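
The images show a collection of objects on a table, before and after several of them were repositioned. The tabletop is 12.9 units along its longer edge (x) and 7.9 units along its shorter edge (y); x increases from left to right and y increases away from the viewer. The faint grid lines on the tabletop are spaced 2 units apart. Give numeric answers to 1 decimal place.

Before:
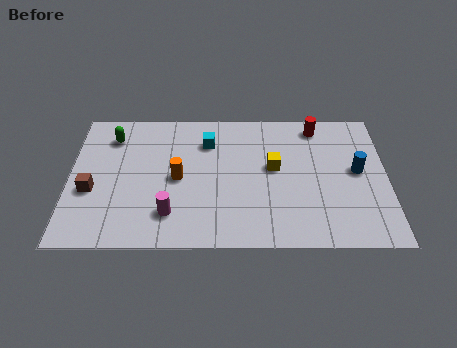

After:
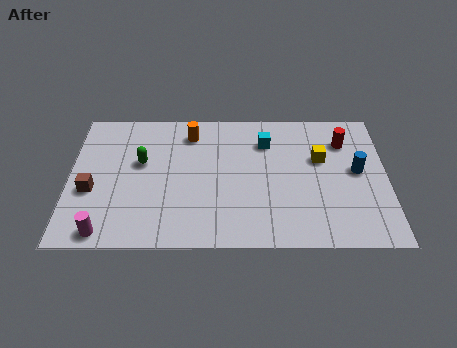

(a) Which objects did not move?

the brown cube and the blue cylinder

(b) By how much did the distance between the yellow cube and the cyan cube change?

-0.7

Before: roughly 3.1 units apart; after: 2.4. That's 0.7 units closer together.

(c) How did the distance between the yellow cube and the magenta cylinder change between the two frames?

+4.7

They were about 4.9 units apart before and 9.6 after — 4.7 units further apart.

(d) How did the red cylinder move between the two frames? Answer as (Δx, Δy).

(1.1, -0.9)

From the two frames, the red cylinder sits at roughly (10.1, 6.8) before and (11.2, 5.9) after.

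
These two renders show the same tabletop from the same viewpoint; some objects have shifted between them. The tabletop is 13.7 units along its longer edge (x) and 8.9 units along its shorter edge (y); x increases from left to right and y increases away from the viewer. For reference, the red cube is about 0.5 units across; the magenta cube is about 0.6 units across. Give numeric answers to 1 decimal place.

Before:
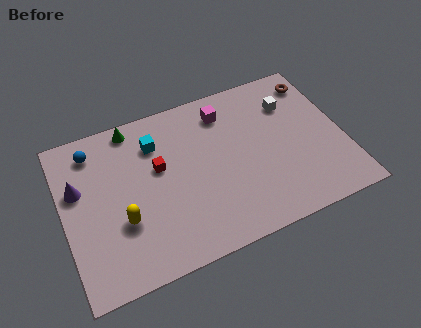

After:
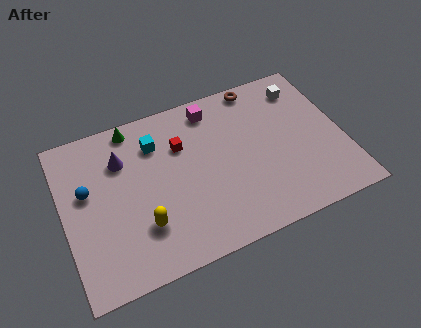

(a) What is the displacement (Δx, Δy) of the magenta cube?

(-0.6, 0.4)

From the two frames, the magenta cube sits at roughly (8.2, 7.2) before and (7.6, 7.6) after.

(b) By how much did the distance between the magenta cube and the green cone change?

-0.7

The distance was about 4.6 in the first image and 3.9 in the second, so they moved 0.7 units closer together.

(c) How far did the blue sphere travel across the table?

2.2

From (1.7, 7.4) to (1.2, 5.3), the blue sphere covered √(0.5² + 2.1²) ≈ 2.2 units.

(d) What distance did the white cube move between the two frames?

1.0

From (11.4, 6.5) to (12.1, 7.2), the white cube covered √(0.7² + 0.7²) ≈ 1.0 units.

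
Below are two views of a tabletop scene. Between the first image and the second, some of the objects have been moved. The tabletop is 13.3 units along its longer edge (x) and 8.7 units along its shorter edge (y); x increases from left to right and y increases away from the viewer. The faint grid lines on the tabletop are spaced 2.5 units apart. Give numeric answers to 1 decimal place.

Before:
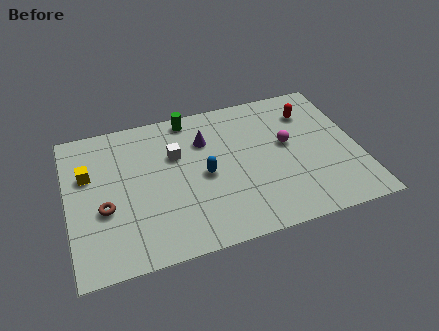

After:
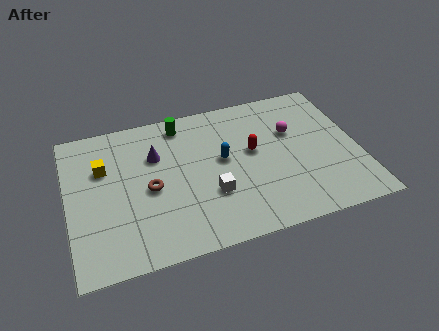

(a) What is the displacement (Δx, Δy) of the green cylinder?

(-0.4, -0.3)

The green cylinder was at about (5.8, 7.8) and moved to about (5.4, 7.5).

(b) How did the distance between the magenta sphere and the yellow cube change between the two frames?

-0.4

They were about 9.1 units apart before and 8.7 after — 0.4 units closer together.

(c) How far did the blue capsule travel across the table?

1.1

From (6.2, 4.1) to (7.1, 4.8), the blue capsule covered √(0.9² + 0.7²) ≈ 1.1 units.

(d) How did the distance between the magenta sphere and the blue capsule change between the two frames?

-0.6

Before: roughly 4.0 units apart; after: 3.4. That's 0.6 units closer together.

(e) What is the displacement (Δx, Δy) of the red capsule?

(-2.8, -1.7)

From the two frames, the red capsule sits at roughly (11.3, 6.6) before and (8.5, 4.9) after.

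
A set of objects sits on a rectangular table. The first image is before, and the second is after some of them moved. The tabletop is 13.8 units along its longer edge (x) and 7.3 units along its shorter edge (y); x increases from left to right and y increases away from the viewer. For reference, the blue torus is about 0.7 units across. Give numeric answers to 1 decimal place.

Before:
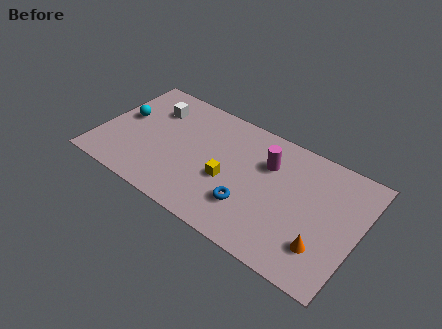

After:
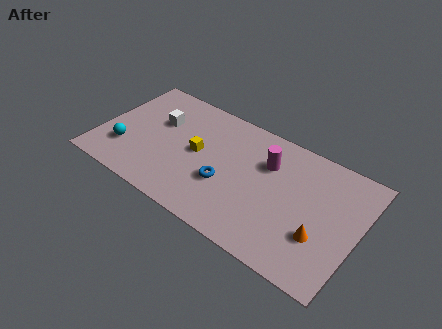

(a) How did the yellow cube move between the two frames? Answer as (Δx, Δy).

(-1.8, 0.8)

From the two frames, the yellow cube sits at roughly (7.0, 3.0) before and (5.2, 3.8) after.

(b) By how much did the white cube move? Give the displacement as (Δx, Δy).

(0.4, -0.7)

The white cube started near (2.5, 5.4) and ended near (2.9, 4.7).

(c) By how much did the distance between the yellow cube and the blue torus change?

+0.4

The distance was about 1.6 in the first image and 2.0 in the second, so they moved 0.4 units further apart.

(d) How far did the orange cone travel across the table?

0.5

From (12.2, 1.9) to (12.0, 2.4), the orange cone covered √(0.2² + 0.5²) ≈ 0.5 units.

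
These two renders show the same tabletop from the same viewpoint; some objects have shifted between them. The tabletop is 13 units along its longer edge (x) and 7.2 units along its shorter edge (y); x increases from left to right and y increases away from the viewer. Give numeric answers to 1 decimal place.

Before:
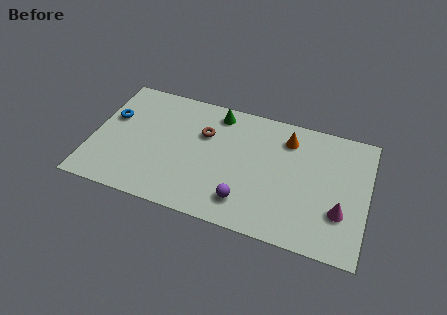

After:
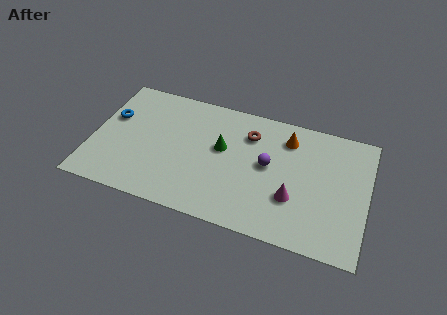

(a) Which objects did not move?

the blue torus and the orange cone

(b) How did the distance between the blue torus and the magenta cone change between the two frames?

-2.2

Before: roughly 11.2 units apart; after: 9.0. That's 2.2 units closer together.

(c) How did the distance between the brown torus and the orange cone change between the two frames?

-2.2

Before: roughly 4.0 units apart; after: 1.8. That's 2.2 units closer together.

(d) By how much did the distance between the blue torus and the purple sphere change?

+0.3

They were about 7.2 units apart before and 7.5 after — 0.3 units further apart.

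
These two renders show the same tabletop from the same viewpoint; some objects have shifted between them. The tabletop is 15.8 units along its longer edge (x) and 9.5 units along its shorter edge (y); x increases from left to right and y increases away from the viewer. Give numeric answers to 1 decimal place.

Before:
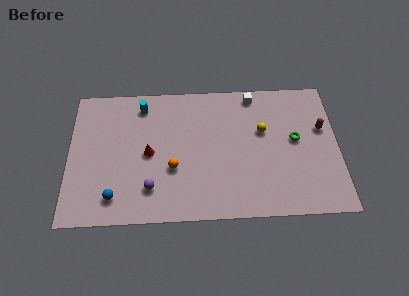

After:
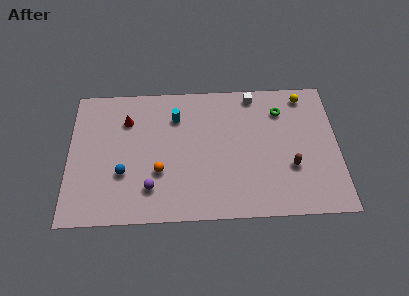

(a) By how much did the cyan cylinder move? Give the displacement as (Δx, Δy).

(2.0, -0.9)

From the two frames, the cyan cylinder sits at roughly (4.3, 8.0) before and (6.3, 7.1) after.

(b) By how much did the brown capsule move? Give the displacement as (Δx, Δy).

(-1.9, -2.6)

The brown capsule was at about (14.9, 5.9) and moved to about (13.0, 3.3).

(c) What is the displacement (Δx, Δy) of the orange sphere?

(-0.8, -0.2)

From the two frames, the orange sphere sits at roughly (6.1, 3.5) before and (5.3, 3.3) after.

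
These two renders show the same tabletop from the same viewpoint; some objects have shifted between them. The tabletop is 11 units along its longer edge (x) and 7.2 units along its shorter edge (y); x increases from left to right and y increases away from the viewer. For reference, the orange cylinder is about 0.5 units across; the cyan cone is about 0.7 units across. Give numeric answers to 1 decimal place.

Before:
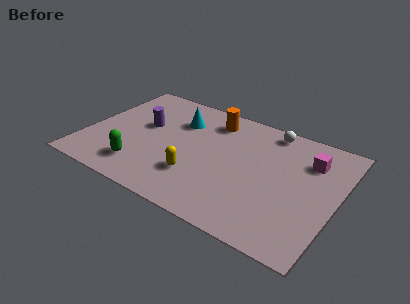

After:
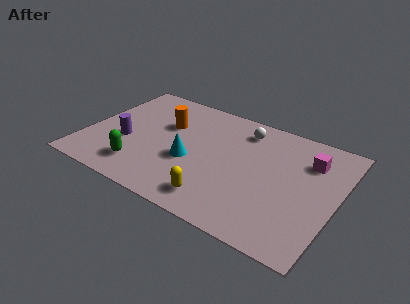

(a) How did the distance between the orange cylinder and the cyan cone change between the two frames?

+0.7

They were about 1.6 units apart before and 2.3 after — 0.7 units further apart.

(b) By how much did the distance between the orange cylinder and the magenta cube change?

+1.9

The distance was about 4.4 in the first image and 6.3 in the second, so they moved 1.9 units further apart.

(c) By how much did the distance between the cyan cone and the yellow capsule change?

-1.1

Before: roughly 3.4 units apart; after: 2.3. That's 1.1 units closer together.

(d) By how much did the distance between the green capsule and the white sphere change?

-1.1

They were about 7.0 units apart before and 5.9 after — 1.1 units closer together.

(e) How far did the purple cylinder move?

1.5

The purple cylinder moved from about (2.4, 4.2) to (1.8, 2.8), a distance of √(0.6² + 1.4²) ≈ 1.5.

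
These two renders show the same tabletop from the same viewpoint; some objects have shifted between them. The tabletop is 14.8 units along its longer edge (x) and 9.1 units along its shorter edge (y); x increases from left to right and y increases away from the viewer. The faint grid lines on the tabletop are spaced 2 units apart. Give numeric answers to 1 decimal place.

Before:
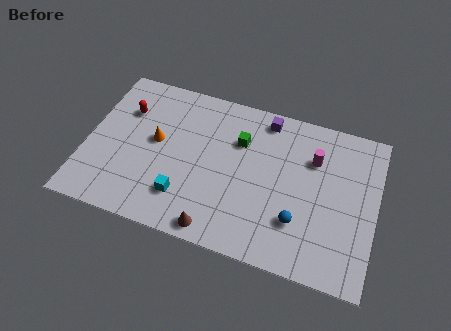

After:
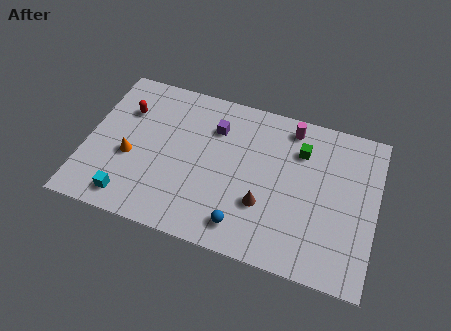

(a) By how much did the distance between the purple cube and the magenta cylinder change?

+0.9

Before: roughly 3.1 units apart; after: 4.0. That's 0.9 units further apart.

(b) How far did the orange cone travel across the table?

1.8

From (3.5, 5.0) to (2.3, 3.7), the orange cone covered √(1.2² + 1.3²) ≈ 1.8 units.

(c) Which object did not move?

the red capsule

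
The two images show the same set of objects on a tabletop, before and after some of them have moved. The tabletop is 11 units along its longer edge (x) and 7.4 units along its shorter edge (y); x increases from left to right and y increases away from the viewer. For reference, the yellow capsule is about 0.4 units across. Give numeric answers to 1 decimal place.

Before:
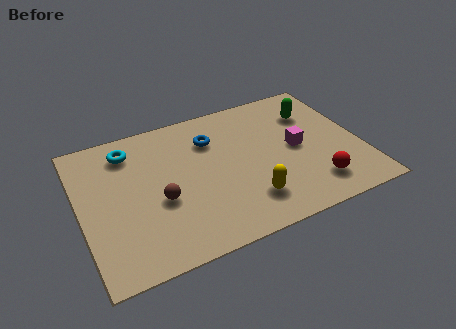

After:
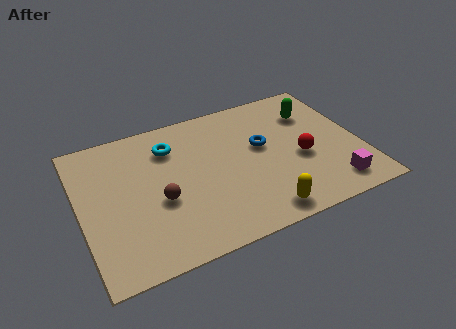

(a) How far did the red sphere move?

1.6

The red sphere moved from about (8.9, 1.5) to (8.6, 3.1), a distance of √(0.3² + 1.6²) ≈ 1.6.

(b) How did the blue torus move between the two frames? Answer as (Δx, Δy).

(1.9, -1.1)

The blue torus was at about (5.3, 5.4) and moved to about (7.2, 4.3).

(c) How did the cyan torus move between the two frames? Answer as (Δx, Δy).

(1.6, -0.4)

The cyan torus was at about (2.1, 6.0) and moved to about (3.7, 5.6).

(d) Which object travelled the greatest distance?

the magenta cube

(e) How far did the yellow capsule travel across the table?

0.9

The yellow capsule was near (6.3, 1.7) before and (6.7, 0.9) after, so it travelled √(0.4² + 0.8²) ≈ 0.9 units.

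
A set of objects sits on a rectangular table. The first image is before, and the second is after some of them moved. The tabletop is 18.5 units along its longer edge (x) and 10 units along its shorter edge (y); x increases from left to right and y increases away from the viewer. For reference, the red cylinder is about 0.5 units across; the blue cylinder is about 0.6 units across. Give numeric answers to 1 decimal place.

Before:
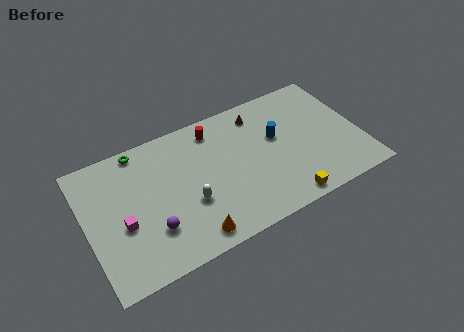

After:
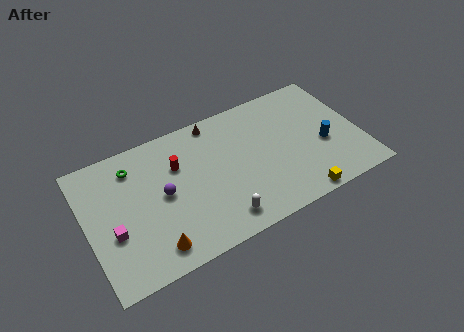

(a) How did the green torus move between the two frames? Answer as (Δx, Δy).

(-0.6, -1.1)

The green torus was at about (4.0, 9.1) and moved to about (3.4, 8.0).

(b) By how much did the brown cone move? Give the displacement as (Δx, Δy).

(-3.0, 0.7)

From the two frames, the brown cone sits at roughly (12.1, 8.3) before and (9.1, 9.0) after.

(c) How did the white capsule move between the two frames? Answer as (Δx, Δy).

(1.8, -2.1)

From the two frames, the white capsule sits at roughly (6.7, 3.7) before and (8.5, 1.6) after.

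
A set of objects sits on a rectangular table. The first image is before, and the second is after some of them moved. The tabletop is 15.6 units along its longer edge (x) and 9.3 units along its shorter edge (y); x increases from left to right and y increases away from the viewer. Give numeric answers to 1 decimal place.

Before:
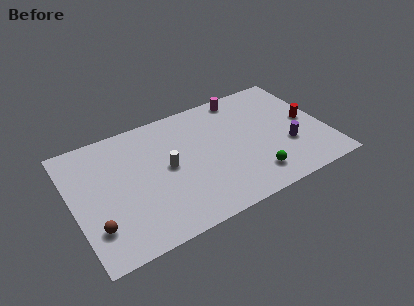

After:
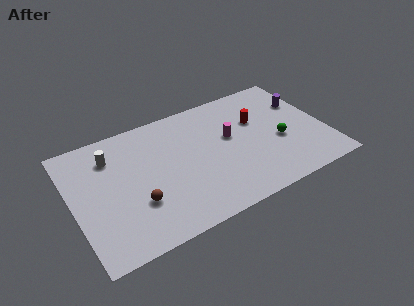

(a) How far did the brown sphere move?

2.7

The brown sphere was near (1.1, 2.4) before and (3.7, 3.0) after, so it travelled √(2.6² + 0.6²) ≈ 2.7 units.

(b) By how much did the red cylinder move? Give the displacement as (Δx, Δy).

(-3.0, 1.3)

The red cylinder started near (14.6, 4.7) and ended near (11.6, 6.0).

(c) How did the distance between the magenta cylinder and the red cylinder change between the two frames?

-3.2

They were about 5.1 units apart before and 1.9 after — 3.2 units closer together.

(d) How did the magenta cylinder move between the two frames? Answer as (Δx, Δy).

(-1.2, -2.9)

From the two frames, the magenta cylinder sits at roughly (11.0, 8.3) before and (9.8, 5.4) after.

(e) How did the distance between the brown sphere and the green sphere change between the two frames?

-0.6

The distance was about 9.6 in the first image and 9.0 in the second, so they moved 0.6 units closer together.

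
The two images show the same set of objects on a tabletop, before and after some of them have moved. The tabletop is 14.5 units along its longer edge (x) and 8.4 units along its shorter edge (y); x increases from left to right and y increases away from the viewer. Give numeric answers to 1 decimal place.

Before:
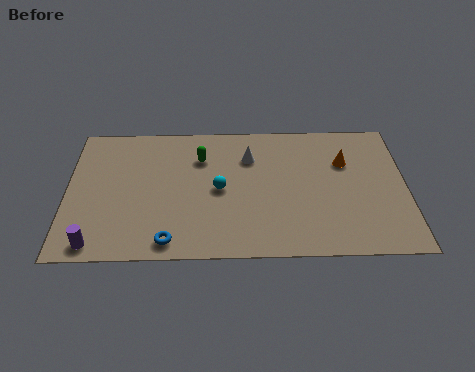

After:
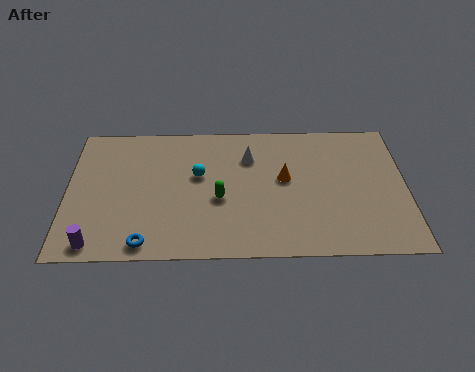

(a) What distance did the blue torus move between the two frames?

1.0

From (4.4, 1.0) to (3.4, 0.9), the blue torus covered √(1.0² + 0.1²) ≈ 1.0 units.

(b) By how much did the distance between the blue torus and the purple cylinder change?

-1.0

Before: roughly 3.1 units apart; after: 2.1. That's 1.0 units closer together.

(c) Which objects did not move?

the white cone and the purple cylinder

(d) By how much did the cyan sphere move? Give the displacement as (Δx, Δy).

(-0.9, 0.9)

The cyan sphere started near (6.5, 4.1) and ended near (5.6, 5.0).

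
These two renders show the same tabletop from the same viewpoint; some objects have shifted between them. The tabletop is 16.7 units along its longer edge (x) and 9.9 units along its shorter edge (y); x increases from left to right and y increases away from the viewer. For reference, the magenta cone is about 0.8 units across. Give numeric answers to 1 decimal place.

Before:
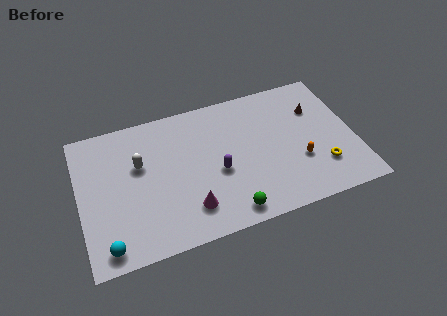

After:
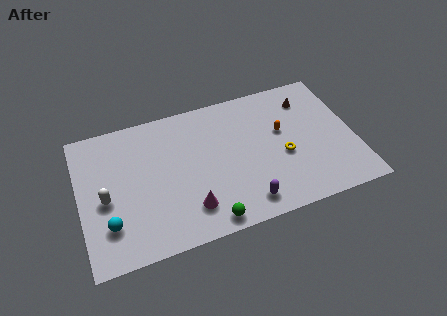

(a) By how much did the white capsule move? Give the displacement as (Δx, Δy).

(-2.2, -1.8)

The white capsule started near (3.7, 6.2) and ended near (1.5, 4.4).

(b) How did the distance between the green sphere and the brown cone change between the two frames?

+1.4

They were about 8.2 units apart before and 9.6 after — 1.4 units further apart.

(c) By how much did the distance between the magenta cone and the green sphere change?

-0.9

They were about 2.5 units apart before and 1.6 after — 0.9 units closer together.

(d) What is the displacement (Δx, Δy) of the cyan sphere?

(0.2, 1.4)

The cyan sphere was at about (1.4, 1.2) and moved to about (1.6, 2.6).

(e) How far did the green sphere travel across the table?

1.3

The green sphere moved from about (8.7, 1.2) to (7.4, 1.0), a distance of √(1.3² + 0.2²) ≈ 1.3.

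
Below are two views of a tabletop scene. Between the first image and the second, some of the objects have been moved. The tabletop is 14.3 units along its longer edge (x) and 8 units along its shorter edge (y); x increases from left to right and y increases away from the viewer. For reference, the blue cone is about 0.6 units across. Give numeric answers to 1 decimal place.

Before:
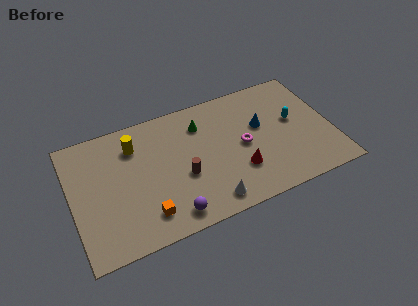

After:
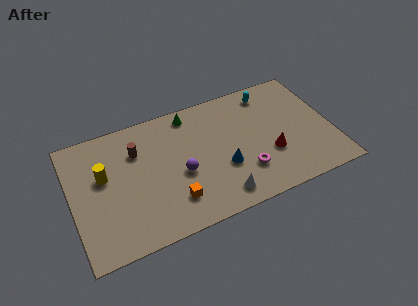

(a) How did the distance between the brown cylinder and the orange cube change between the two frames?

+1.4

They were about 2.7 units apart before and 4.1 after — 1.4 units further apart.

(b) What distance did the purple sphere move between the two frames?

2.4

The purple sphere moved from about (5.1, 1.1) to (5.9, 3.4), a distance of √(0.8² + 2.3²) ≈ 2.4.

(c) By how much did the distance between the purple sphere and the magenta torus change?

-1.5

The distance was about 5.1 in the first image and 3.6 in the second, so they moved 1.5 units closer together.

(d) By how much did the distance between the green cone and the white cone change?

+0.9

The distance was about 5.0 in the first image and 5.9 in the second, so they moved 0.9 units further apart.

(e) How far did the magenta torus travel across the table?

1.7

The magenta torus was near (9.4, 3.9) before and (9.3, 2.2) after, so it travelled √(0.1² + 1.7²) ≈ 1.7 units.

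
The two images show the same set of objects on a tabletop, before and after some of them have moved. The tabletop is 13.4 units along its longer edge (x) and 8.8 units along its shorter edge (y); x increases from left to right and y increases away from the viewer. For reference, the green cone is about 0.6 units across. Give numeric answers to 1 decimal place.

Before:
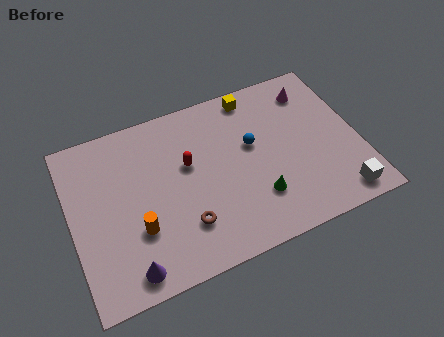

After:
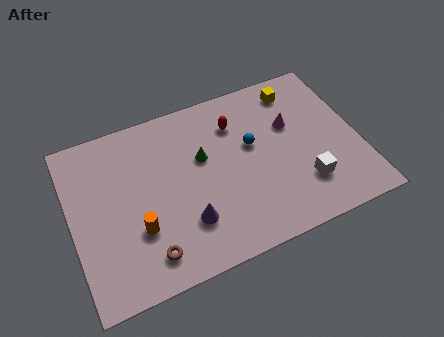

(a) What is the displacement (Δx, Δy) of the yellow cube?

(2.0, -0.4)

The yellow cube started near (8.9, 7.8) and ended near (10.9, 7.4).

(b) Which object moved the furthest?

the green cone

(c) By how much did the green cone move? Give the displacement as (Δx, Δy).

(-2.2, 3.0)

The green cone started near (8.4, 2.4) and ended near (6.2, 5.4).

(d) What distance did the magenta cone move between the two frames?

1.9

The magenta cone moved from about (11.6, 7.1) to (10.4, 5.6), a distance of √(1.2² + 1.5²) ≈ 1.9.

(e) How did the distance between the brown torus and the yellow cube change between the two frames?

+3.0

Before: roughly 6.7 units apart; after: 9.7. That's 3.0 units further apart.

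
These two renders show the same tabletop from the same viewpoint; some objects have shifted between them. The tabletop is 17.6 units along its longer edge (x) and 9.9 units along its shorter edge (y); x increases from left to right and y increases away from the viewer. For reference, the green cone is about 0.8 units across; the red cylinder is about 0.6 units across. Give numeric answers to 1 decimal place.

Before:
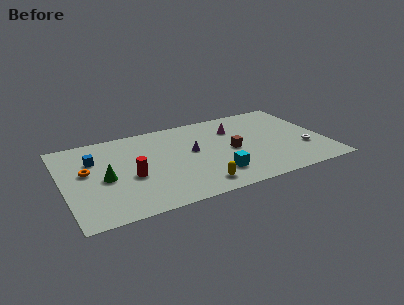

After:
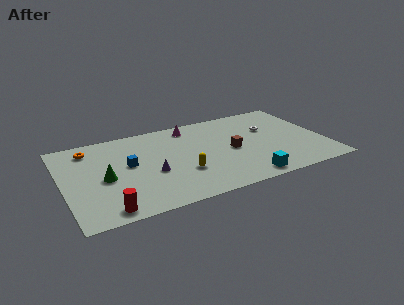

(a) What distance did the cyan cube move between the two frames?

2.2

The cyan cube moved from about (9.9, 2.3) to (11.8, 1.1), a distance of √(1.9² + 1.2²) ≈ 2.2.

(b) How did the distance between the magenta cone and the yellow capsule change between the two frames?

-1.2

The distance was about 6.5 in the first image and 5.3 in the second, so they moved 1.2 units closer together.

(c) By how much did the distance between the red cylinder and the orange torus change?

+3.9

The distance was about 3.2 in the first image and 7.1 in the second, so they moved 3.9 units further apart.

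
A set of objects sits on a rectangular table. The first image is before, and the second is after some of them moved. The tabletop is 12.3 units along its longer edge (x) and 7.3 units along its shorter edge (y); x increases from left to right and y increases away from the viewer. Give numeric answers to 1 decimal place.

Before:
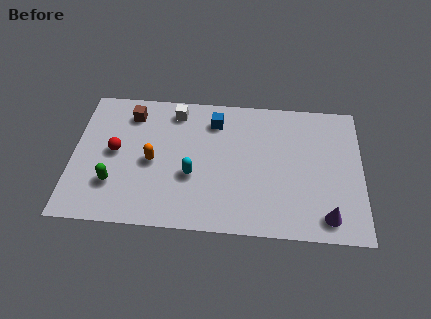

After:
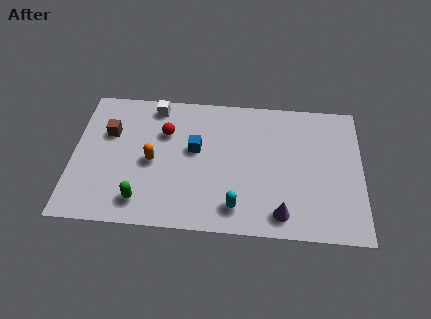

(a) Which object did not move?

the orange capsule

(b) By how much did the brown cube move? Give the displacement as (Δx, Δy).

(-0.9, -1.1)

The brown cube started near (2.4, 5.9) and ended near (1.5, 4.8).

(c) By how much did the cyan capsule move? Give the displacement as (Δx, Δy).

(1.9, -1.5)

The cyan capsule was at about (5.1, 2.8) and moved to about (7.0, 1.3).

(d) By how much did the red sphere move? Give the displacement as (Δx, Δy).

(2.1, 1.2)

From the two frames, the red sphere sits at roughly (1.8, 3.8) before and (3.9, 5.0) after.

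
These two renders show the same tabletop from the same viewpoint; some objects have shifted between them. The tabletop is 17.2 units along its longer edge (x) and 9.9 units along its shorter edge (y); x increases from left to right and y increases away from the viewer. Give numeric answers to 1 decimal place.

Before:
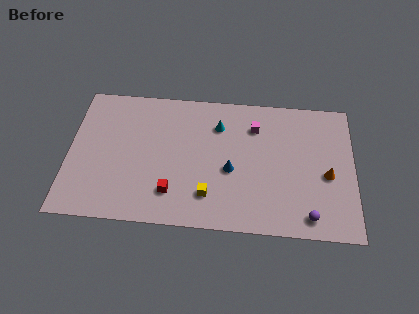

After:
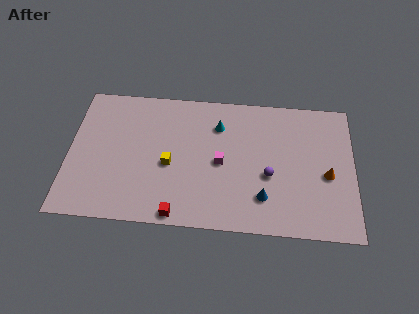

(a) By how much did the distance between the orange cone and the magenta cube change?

+1.0

The distance was about 5.4 in the first image and 6.4 in the second, so they moved 1.0 units further apart.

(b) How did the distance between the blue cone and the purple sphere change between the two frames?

-3.9

Before: roughly 5.5 units apart; after: 1.6. That's 3.9 units closer together.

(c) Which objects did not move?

the cyan cone and the orange cone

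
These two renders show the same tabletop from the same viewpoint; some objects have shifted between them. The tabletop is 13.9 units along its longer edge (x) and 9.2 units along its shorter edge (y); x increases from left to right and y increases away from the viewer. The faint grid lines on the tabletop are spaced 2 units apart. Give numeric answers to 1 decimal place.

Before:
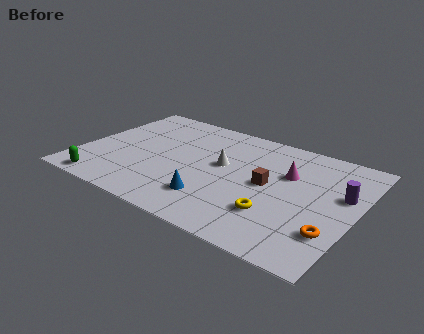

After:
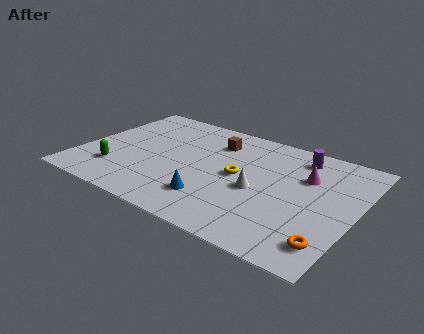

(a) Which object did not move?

the blue cone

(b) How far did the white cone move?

2.3

From (7.1, 5.2) to (9.1, 4.0), the white cone covered √(2.0² + 1.2²) ≈ 2.3 units.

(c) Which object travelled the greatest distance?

the brown cube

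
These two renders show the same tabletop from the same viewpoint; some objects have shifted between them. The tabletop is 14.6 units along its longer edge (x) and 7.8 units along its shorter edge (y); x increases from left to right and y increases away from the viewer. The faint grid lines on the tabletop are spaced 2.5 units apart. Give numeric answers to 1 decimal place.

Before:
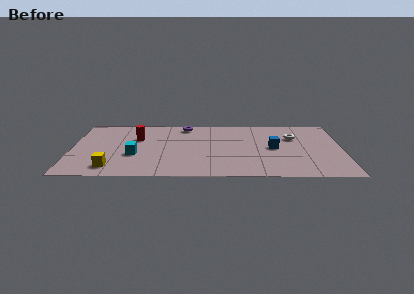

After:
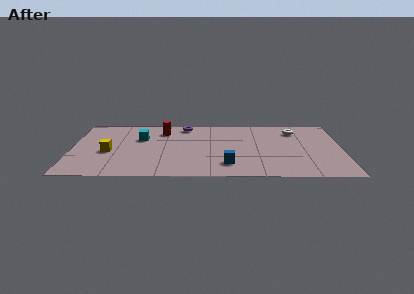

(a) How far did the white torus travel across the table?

0.9

The white torus was near (12.0, 5.3) before and (12.1, 6.2) after, so it travelled √(0.1² + 0.9²) ≈ 0.9 units.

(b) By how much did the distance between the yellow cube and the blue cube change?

-2.5

Before: roughly 9.1 units apart; after: 6.6. That's 2.5 units closer together.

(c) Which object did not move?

the purple torus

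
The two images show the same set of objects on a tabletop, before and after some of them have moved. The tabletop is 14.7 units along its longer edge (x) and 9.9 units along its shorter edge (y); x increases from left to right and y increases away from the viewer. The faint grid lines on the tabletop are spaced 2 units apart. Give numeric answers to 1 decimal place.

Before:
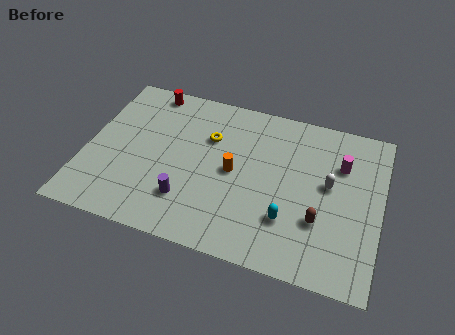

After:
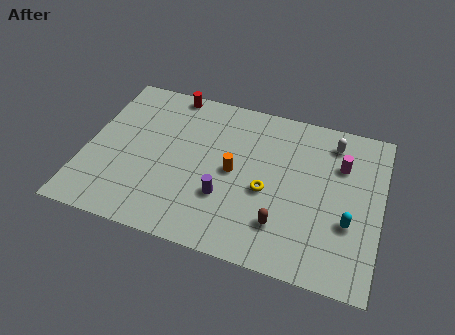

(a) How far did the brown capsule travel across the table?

2.0

The brown capsule was near (11.8, 3.2) before and (10.0, 2.4) after, so it travelled √(1.8² + 0.8²) ≈ 2.0 units.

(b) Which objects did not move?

the magenta cylinder and the orange cylinder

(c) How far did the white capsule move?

2.7

The white capsule was near (12.1, 5.5) before and (12.1, 8.2) after, so it travelled √(0.0² + 2.7²) ≈ 2.7 units.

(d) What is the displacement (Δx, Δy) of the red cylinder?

(1.1, 0.2)

The red cylinder was at about (2.7, 8.9) and moved to about (3.8, 9.1).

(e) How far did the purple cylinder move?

1.9

The purple cylinder moved from about (5.3, 2.5) to (7.1, 3.2), a distance of √(1.8² + 0.7²) ≈ 1.9.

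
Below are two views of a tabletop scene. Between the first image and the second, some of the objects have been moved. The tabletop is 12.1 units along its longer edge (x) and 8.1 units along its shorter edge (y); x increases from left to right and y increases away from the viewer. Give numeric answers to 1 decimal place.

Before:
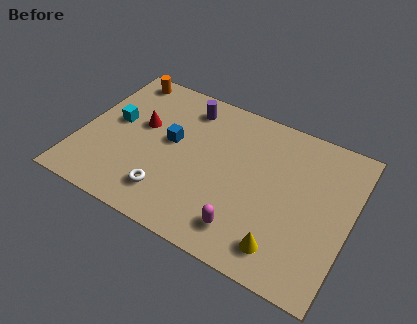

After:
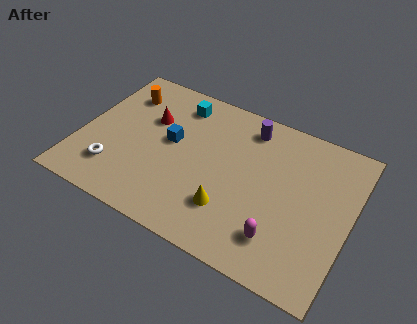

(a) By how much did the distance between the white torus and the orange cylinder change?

-2.0

Before: roughly 6.3 units apart; after: 4.3. That's 2.0 units closer together.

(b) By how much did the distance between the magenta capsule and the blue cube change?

+1.1

They were about 4.8 units apart before and 5.9 after — 1.1 units further apart.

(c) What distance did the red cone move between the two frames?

0.6

The red cone was near (2.6, 4.8) before and (2.9, 5.3) after, so it travelled √(0.3² + 0.5²) ≈ 0.6 units.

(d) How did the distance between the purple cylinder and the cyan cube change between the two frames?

-0.5

The distance was about 3.7 in the first image and 3.2 in the second, so they moved 0.5 units closer together.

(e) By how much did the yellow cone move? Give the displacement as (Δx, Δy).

(-2.5, 0.8)

From the two frames, the yellow cone sits at roughly (9.5, 1.4) before and (7.0, 2.2) after.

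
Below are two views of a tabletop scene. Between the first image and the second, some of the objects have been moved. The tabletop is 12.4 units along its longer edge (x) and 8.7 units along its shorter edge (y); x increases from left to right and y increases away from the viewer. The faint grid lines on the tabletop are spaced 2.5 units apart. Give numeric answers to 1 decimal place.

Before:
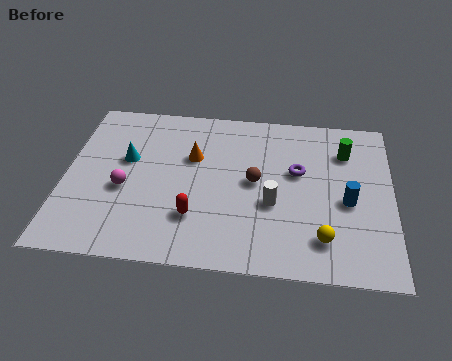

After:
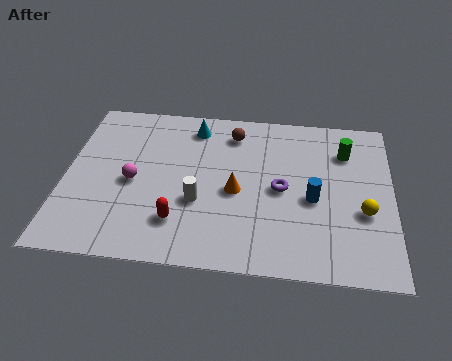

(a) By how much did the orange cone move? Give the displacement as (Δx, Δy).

(1.7, -1.7)

The orange cone was at about (4.8, 5.6) and moved to about (6.5, 3.9).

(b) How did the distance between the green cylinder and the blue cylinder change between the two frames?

+0.3

The distance was about 2.7 in the first image and 3.0 in the second, so they moved 0.3 units further apart.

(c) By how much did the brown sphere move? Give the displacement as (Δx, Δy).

(-0.9, 2.6)

The brown sphere was at about (7.2, 4.5) and moved to about (6.3, 7.1).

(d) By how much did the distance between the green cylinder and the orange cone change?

-1.0

Before: roughly 5.9 units apart; after: 4.9. That's 1.0 units closer together.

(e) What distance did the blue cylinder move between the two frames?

1.3

From (10.7, 3.8) to (9.4, 3.8), the blue cylinder covered √(1.3² + 0.0²) ≈ 1.3 units.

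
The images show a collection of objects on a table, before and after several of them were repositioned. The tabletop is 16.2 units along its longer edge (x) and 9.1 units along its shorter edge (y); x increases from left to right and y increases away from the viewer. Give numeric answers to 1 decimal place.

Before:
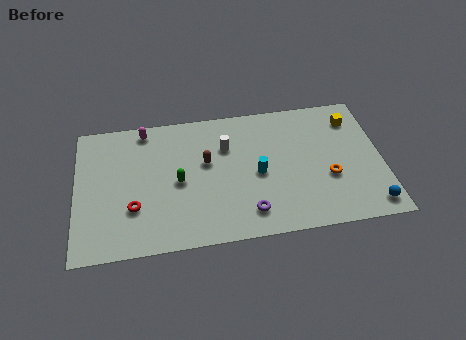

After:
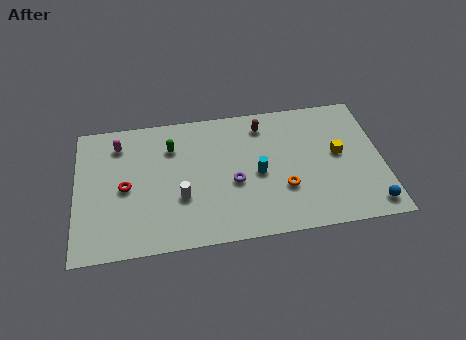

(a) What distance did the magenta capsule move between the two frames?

1.6

The magenta capsule moved from about (3.7, 8.1) to (2.3, 7.3), a distance of √(1.4² + 0.8²) ≈ 1.6.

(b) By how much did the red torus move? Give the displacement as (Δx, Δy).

(-0.4, 1.4)

The red torus started near (3.0, 2.9) and ended near (2.6, 4.3).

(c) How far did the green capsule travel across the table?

2.4

The green capsule was near (5.4, 4.3) before and (5.1, 6.7) after, so it travelled √(0.3² + 2.4²) ≈ 2.4 units.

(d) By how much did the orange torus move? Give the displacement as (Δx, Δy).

(-2.4, -0.4)

From the two frames, the orange torus sits at roughly (13.3, 3.4) before and (10.9, 3.0) after.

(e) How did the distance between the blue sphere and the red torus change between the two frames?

+0.7

The distance was about 12.5 in the first image and 13.2 in the second, so they moved 0.7 units further apart.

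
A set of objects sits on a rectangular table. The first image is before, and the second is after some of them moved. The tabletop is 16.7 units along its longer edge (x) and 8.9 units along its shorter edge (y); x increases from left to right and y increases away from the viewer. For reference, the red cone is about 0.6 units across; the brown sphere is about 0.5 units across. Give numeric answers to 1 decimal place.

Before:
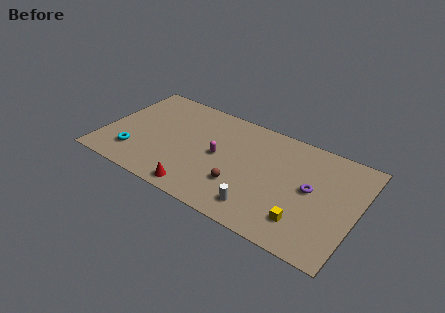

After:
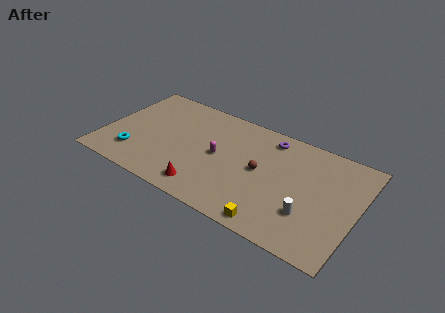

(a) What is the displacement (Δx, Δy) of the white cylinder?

(3.0, 1.1)

From the two frames, the white cylinder sits at roughly (10.8, 1.6) before and (13.8, 2.7) after.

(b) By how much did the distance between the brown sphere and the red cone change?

+1.5

The distance was about 3.0 in the first image and 4.5 in the second, so they moved 1.5 units further apart.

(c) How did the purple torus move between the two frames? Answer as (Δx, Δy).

(-3.1, 2.9)

The purple torus was at about (13.7, 4.7) and moved to about (10.6, 7.6).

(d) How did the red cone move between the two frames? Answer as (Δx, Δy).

(0.4, 0.4)

From the two frames, the red cone sits at roughly (6.8, 1.0) before and (7.2, 1.4) after.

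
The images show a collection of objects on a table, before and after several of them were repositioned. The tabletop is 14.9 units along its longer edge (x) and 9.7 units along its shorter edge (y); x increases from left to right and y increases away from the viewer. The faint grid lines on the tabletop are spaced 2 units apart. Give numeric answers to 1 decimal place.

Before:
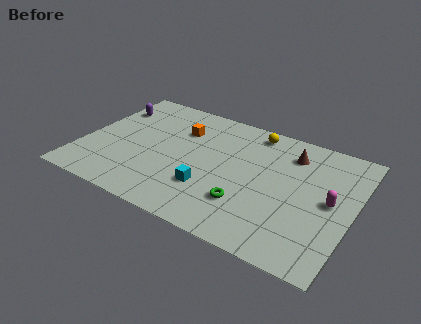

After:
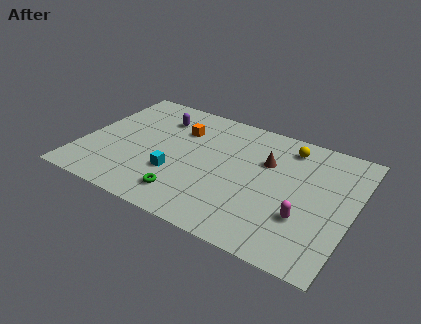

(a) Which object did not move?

the orange cube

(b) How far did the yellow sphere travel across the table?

2.0

The yellow sphere moved from about (9.0, 8.5) to (11.0, 8.1), a distance of √(2.0² + 0.4²) ≈ 2.0.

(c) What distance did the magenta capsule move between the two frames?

2.2

From (13.7, 4.9) to (12.5, 3.1), the magenta capsule covered √(1.2² + 1.8²) ≈ 2.2 units.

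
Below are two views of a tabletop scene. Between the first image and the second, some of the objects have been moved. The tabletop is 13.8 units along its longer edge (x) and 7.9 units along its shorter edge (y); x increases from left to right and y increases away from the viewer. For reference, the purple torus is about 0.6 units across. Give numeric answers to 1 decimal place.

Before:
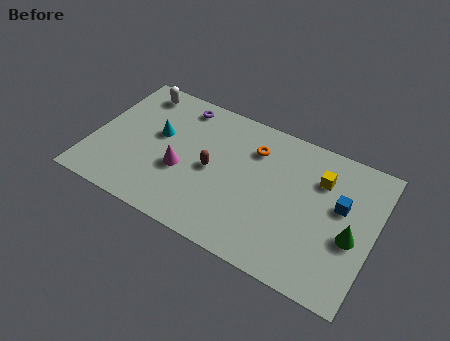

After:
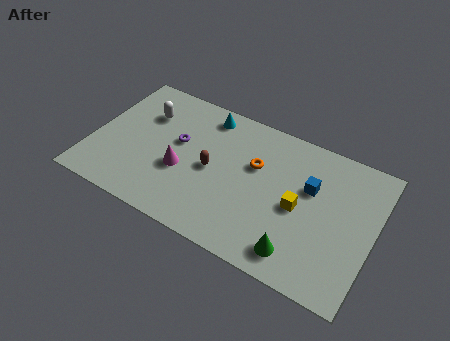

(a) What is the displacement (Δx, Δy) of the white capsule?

(0.6, -1.2)

The white capsule was at about (1.7, 6.8) and moved to about (2.3, 5.6).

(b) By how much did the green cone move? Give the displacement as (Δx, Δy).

(-2.3, -2.0)

From the two frames, the green cone sits at roughly (12.8, 3.3) before and (10.5, 1.3) after.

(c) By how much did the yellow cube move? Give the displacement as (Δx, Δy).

(-0.8, -2.0)

The yellow cube started near (11.0, 5.7) and ended near (10.2, 3.7).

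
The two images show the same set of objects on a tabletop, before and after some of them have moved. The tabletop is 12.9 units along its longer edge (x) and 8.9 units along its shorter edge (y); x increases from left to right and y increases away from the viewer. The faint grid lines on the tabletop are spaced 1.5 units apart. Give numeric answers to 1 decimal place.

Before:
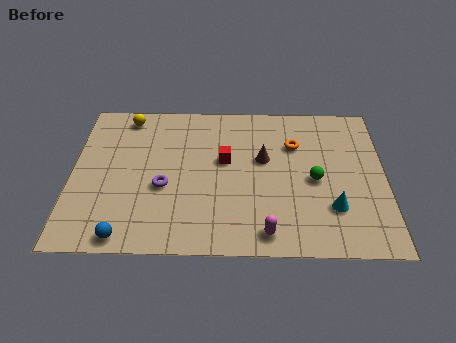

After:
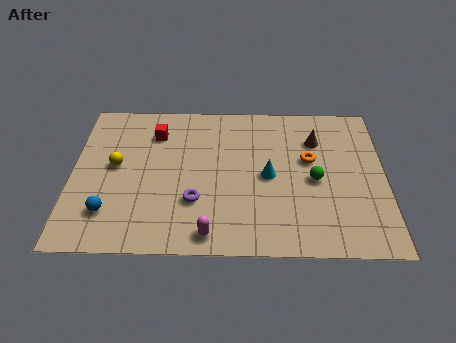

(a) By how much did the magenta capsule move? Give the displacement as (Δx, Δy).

(-2.3, -0.1)

The magenta capsule started near (8.0, 1.1) and ended near (5.7, 1.0).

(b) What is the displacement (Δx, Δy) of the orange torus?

(0.6, -0.9)

The orange torus started near (9.2, 6.2) and ended near (9.8, 5.3).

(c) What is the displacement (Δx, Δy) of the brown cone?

(2.2, 1.2)

The brown cone was at about (7.9, 5.3) and moved to about (10.1, 6.5).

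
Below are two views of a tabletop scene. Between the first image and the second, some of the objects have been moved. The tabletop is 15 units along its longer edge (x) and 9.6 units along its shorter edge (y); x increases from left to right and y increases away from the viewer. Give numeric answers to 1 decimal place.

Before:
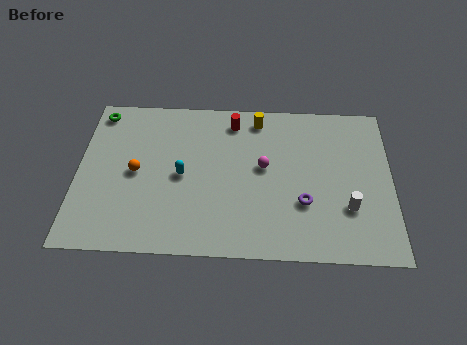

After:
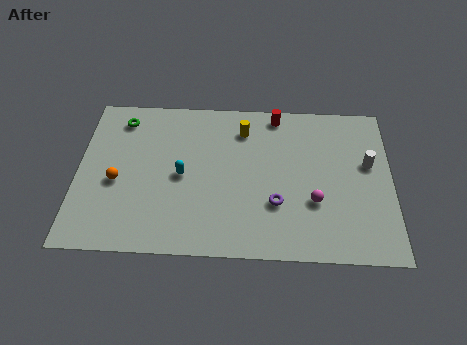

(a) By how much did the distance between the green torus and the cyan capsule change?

-1.1

Before: roughly 5.6 units apart; after: 4.5. That's 1.1 units closer together.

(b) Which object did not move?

the cyan capsule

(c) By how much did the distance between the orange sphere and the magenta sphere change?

+3.3

Before: roughly 6.1 units apart; after: 9.4. That's 3.3 units further apart.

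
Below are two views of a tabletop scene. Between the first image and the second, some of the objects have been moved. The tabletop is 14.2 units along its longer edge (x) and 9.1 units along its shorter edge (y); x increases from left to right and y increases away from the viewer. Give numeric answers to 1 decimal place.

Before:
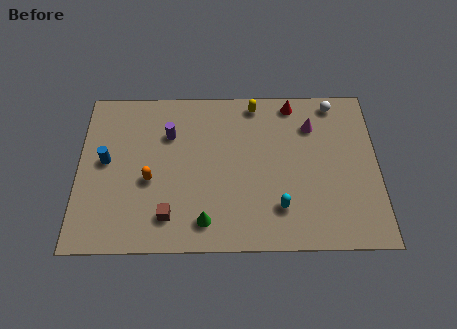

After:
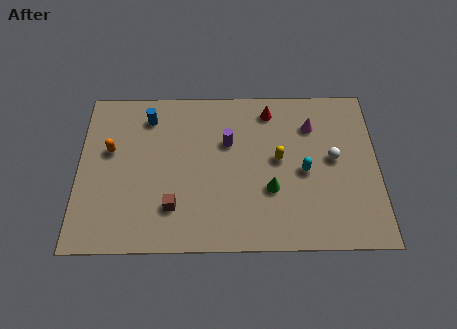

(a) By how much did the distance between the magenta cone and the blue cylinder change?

-2.2

The distance was about 10.0 in the first image and 7.8 in the second, so they moved 2.2 units closer together.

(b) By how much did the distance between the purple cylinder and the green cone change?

-1.8

The distance was about 5.2 in the first image and 3.4 in the second, so they moved 1.8 units closer together.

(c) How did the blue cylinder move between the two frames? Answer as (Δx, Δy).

(2.0, 2.5)

From the two frames, the blue cylinder sits at roughly (1.3, 4.9) before and (3.3, 7.4) after.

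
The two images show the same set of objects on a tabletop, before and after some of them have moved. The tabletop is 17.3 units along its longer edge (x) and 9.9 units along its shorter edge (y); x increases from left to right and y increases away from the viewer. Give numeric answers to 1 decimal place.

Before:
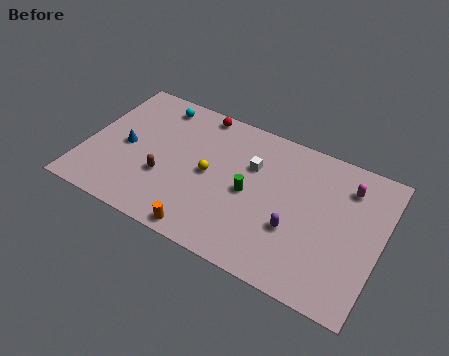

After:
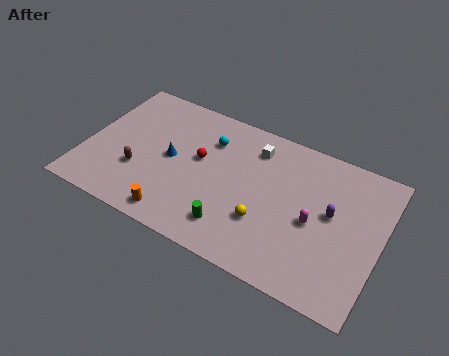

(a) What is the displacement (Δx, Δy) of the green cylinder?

(-0.6, -2.7)

From the two frames, the green cylinder sits at roughly (9.7, 4.7) before and (9.1, 2.0) after.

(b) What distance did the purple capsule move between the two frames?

2.8

From (12.5, 3.5) to (14.4, 5.5), the purple capsule covered √(1.9² + 2.0²) ≈ 2.8 units.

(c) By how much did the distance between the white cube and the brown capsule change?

+2.1

They were about 5.7 units apart before and 7.8 after — 2.1 units further apart.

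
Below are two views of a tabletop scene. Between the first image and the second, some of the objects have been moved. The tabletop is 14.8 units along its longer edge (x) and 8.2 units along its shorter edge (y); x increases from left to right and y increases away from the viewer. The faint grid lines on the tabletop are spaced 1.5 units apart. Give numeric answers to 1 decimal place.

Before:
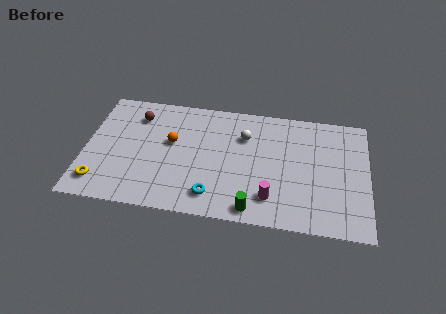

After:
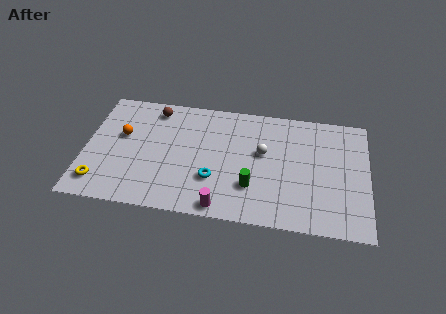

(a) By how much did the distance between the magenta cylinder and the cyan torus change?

-1.1

They were about 3.0 units apart before and 1.9 after — 1.1 units closer together.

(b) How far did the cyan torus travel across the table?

1.1

The cyan torus was near (6.8, 1.5) before and (6.8, 2.6) after, so it travelled √(0.0² + 1.1²) ≈ 1.1 units.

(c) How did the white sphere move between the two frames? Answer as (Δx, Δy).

(1.0, -1.0)

The white sphere was at about (8.3, 5.8) and moved to about (9.3, 4.8).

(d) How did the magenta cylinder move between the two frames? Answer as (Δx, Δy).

(-2.5, -1.0)

The magenta cylinder was at about (9.8, 1.8) and moved to about (7.3, 0.8).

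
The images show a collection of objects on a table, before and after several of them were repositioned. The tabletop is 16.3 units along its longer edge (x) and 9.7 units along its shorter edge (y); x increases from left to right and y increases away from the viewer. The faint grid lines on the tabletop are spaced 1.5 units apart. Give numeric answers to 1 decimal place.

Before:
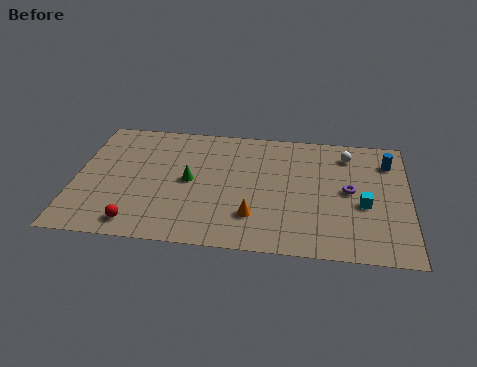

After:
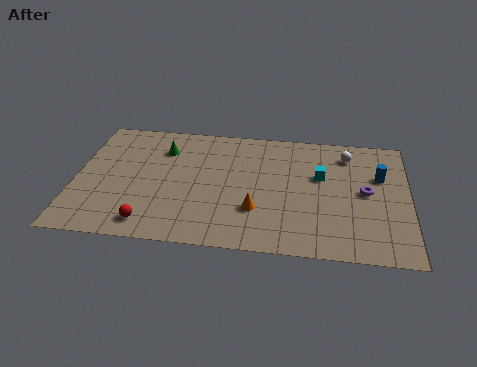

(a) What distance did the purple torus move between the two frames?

0.8

The purple torus moved from about (13.4, 5.0) to (14.2, 5.0), a distance of √(0.8² + 0.0²) ≈ 0.8.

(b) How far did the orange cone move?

0.5

The orange cone moved from about (8.8, 2.5) to (8.9, 3.0), a distance of √(0.1² + 0.5²) ≈ 0.5.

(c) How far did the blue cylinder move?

1.3

The blue cylinder moved from about (15.3, 7.5) to (14.9, 6.3), a distance of √(0.4² + 1.2²) ≈ 1.3.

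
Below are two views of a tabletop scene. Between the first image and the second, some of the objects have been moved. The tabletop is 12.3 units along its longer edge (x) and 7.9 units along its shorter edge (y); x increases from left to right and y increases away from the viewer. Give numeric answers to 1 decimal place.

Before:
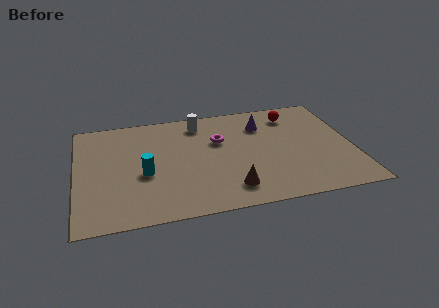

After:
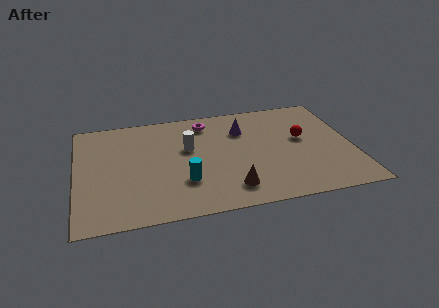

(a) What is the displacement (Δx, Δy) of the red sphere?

(0.3, -1.9)

From the two frames, the red sphere sits at roughly (9.8, 6.4) before and (10.1, 4.5) after.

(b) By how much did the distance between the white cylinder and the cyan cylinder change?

-1.8

They were about 4.2 units apart before and 2.4 after — 1.8 units closer together.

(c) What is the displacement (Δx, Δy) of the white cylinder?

(-0.6, -1.8)

The white cylinder started near (5.6, 6.6) and ended near (5.0, 4.8).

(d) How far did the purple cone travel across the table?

0.9

The purple cone moved from about (8.4, 5.9) to (7.5, 5.7), a distance of √(0.9² + 0.2²) ≈ 0.9.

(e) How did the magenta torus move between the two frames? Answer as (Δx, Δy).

(-0.5, 1.5)

From the two frames, the magenta torus sits at roughly (6.4, 5.1) before and (5.9, 6.6) after.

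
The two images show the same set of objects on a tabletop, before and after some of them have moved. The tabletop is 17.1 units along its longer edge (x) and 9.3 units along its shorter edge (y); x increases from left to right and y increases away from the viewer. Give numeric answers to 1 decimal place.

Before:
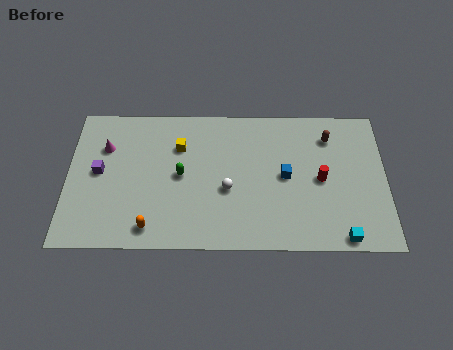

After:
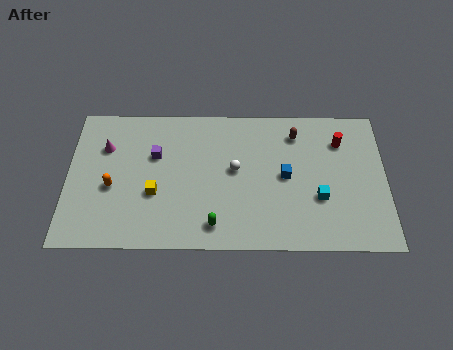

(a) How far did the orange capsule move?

3.3

The orange capsule was near (4.5, 1.3) before and (2.4, 3.9) after, so it travelled √(2.1² + 2.6²) ≈ 3.3 units.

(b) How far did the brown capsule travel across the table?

1.8

The brown capsule moved from about (14.1, 7.3) to (12.3, 7.5), a distance of √(1.8² + 0.2²) ≈ 1.8.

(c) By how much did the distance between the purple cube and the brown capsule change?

-4.9

They were about 12.6 units apart before and 7.7 after — 4.9 units closer together.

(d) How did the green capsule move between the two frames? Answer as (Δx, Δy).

(1.8, -3.2)

The green capsule started near (6.1, 4.7) and ended near (7.9, 1.5).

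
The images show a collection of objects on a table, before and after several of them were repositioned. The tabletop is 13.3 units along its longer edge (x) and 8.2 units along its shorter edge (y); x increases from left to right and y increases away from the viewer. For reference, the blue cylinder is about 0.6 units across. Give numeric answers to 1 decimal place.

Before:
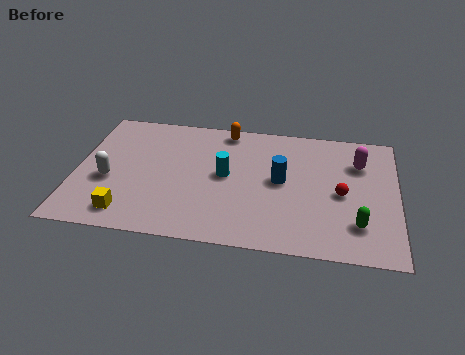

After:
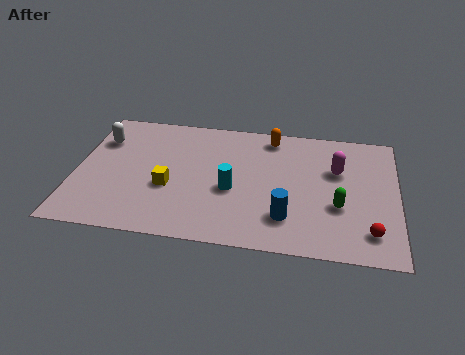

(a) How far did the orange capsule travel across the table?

1.9

From (6.1, 7.3) to (8.0, 7.1), the orange capsule covered √(1.9² + 0.2²) ≈ 1.9 units.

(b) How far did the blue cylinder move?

2.3

The blue cylinder moved from about (8.5, 4.3) to (8.8, 2.0), a distance of √(0.3² + 2.3²) ≈ 2.3.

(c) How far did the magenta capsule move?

1.1

The magenta capsule moved from about (11.7, 5.9) to (10.8, 5.3), a distance of √(0.9² + 0.6²) ≈ 1.1.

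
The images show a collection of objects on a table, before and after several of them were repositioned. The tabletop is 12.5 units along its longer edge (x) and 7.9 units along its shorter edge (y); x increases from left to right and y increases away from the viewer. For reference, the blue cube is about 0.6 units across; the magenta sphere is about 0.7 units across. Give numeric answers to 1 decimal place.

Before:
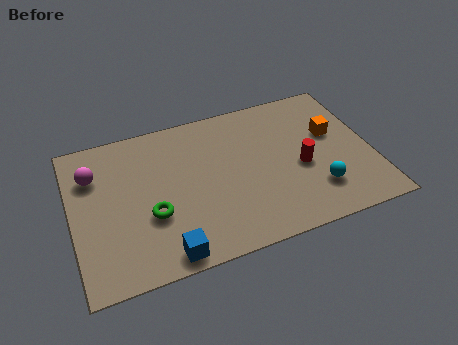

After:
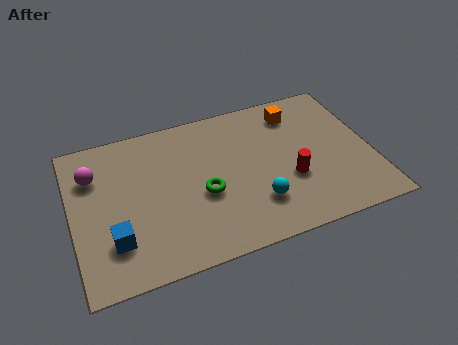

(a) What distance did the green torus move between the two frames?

2.2

The green torus moved from about (3.2, 2.9) to (5.4, 3.3), a distance of √(2.2² + 0.4²) ≈ 2.2.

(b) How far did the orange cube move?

2.1

From (11.0, 4.8) to (9.6, 6.4), the orange cube covered √(1.4² + 1.6²) ≈ 2.1 units.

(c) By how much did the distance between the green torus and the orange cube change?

-2.8

They were about 8.0 units apart before and 5.2 after — 2.8 units closer together.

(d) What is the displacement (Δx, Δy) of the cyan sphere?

(-2.5, 0.1)

From the two frames, the cyan sphere sits at roughly (10.0, 2.0) before and (7.5, 2.1) after.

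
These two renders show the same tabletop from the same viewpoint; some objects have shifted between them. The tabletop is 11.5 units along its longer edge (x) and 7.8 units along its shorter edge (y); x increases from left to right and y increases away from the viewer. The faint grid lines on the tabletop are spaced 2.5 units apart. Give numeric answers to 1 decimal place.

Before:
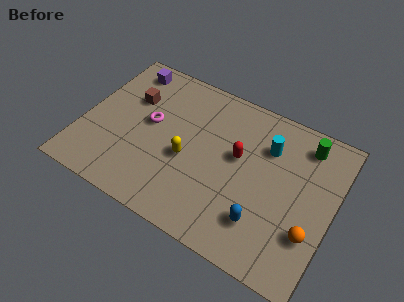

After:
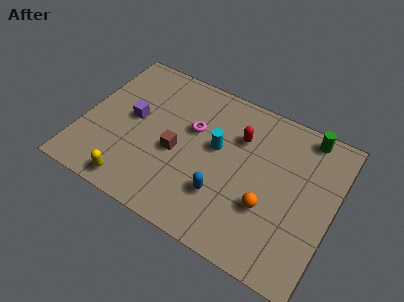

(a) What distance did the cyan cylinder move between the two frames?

2.5

The cyan cylinder moved from about (8.3, 5.6) to (6.1, 4.5), a distance of √(2.2² + 1.1²) ≈ 2.5.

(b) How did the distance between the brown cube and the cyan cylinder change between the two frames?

-4.3

They were about 6.3 units apart before and 2.0 after — 4.3 units closer together.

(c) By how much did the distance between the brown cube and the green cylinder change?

-1.4

They were about 8.0 units apart before and 6.6 after — 1.4 units closer together.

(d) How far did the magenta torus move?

2.0

The magenta torus moved from about (3.0, 4.3) to (4.9, 4.9), a distance of √(1.9² + 0.6²) ≈ 2.0.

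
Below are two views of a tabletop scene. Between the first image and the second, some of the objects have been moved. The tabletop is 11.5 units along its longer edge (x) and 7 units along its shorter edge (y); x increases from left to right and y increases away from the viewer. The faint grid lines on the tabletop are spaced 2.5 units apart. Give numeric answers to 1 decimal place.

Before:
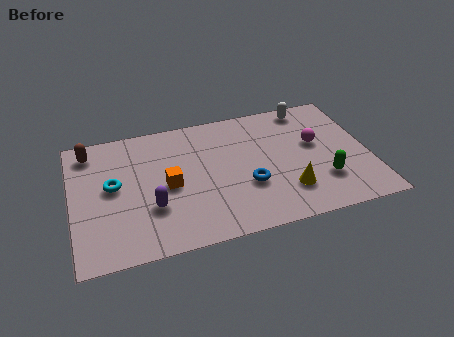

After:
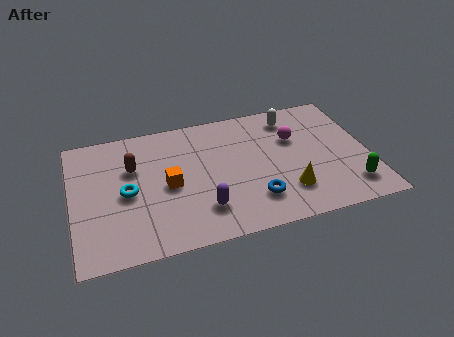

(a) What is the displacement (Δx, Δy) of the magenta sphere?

(-0.8, 0.5)

The magenta sphere was at about (9.5, 4.1) and moved to about (8.7, 4.6).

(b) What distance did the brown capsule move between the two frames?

2.1

The brown capsule was near (0.8, 5.9) before and (2.4, 4.6) after, so it travelled √(1.6² + 1.3²) ≈ 2.1 units.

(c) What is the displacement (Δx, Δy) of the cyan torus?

(0.5, -0.5)

From the two frames, the cyan torus sits at roughly (1.6, 3.8) before and (2.1, 3.3) after.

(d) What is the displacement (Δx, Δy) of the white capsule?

(-0.7, -0.4)

From the two frames, the white capsule sits at roughly (9.4, 6.2) before and (8.7, 5.8) after.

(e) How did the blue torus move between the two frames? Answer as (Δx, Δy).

(0.2, -0.8)

The blue torus started near (6.7, 2.5) and ended near (6.9, 1.7).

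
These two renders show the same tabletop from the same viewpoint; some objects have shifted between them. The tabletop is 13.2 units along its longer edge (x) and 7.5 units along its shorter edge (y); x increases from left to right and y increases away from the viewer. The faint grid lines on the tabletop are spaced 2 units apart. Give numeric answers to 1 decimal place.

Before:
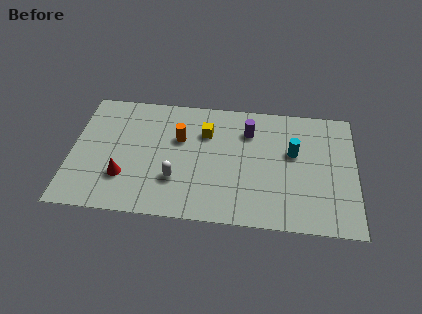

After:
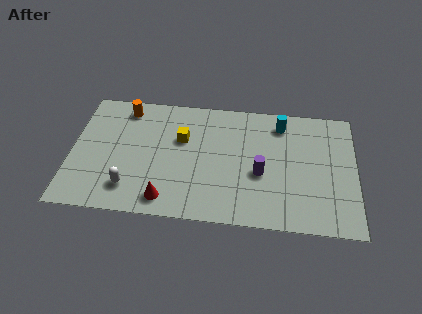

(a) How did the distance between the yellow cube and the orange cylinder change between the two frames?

+1.8

They were about 1.3 units apart before and 3.1 after — 1.8 units further apart.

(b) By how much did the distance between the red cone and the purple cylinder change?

-1.9

They were about 6.6 units apart before and 4.7 after — 1.9 units closer together.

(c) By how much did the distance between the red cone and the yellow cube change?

-1.1

The distance was about 4.8 in the first image and 3.7 in the second, so they moved 1.1 units closer together.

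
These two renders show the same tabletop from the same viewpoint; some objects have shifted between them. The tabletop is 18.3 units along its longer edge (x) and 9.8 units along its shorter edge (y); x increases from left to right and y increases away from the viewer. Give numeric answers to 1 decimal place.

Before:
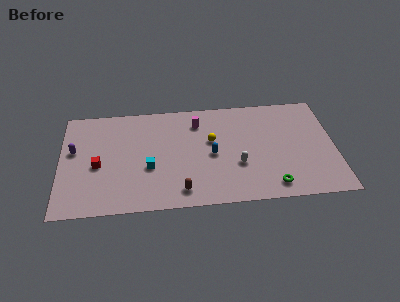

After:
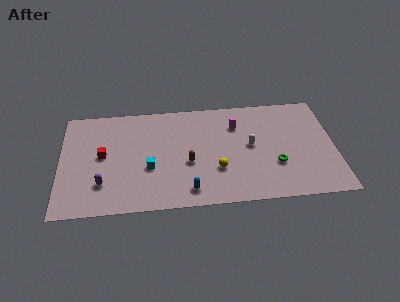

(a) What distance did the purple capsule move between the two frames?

3.7

The purple capsule was near (0.9, 5.8) before and (2.8, 2.6) after, so it travelled √(1.9² + 3.2²) ≈ 3.7 units.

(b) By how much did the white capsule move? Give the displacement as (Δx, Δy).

(0.9, 1.7)

The white capsule started near (11.8, 3.5) and ended near (12.7, 5.2).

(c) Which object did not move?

the cyan cube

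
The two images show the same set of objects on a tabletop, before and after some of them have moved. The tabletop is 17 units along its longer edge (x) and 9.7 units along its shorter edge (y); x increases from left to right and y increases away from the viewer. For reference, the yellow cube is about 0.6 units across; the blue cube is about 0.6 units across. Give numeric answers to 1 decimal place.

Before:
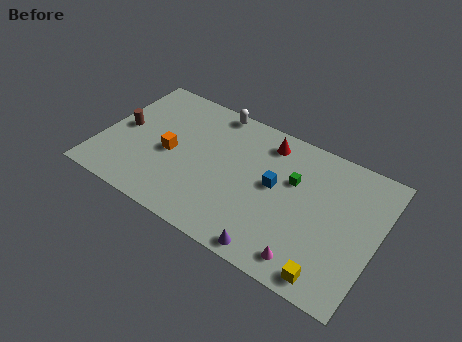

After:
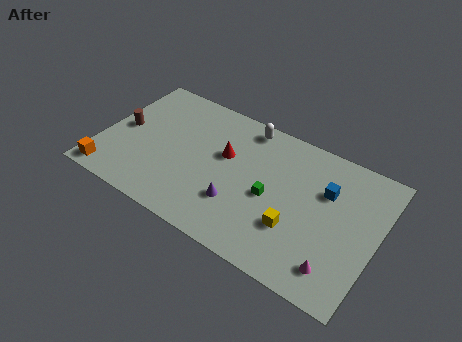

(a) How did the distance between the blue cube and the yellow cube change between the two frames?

-2.1

They were about 5.8 units apart before and 3.7 after — 2.1 units closer together.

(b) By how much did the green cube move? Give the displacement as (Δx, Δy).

(-1.1, -1.8)

The green cube was at about (11.7, 6.2) and moved to about (10.6, 4.4).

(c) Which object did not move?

the brown cylinder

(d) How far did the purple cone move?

3.2

From (11.3, 0.9) to (8.8, 2.9), the purple cone covered √(2.5² + 2.0²) ≈ 3.2 units.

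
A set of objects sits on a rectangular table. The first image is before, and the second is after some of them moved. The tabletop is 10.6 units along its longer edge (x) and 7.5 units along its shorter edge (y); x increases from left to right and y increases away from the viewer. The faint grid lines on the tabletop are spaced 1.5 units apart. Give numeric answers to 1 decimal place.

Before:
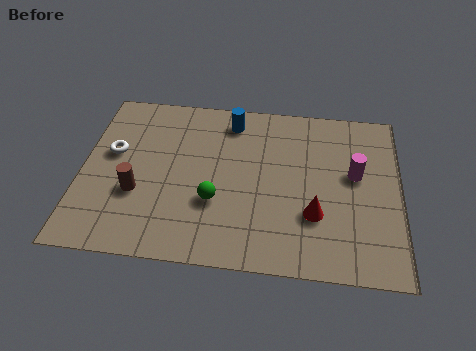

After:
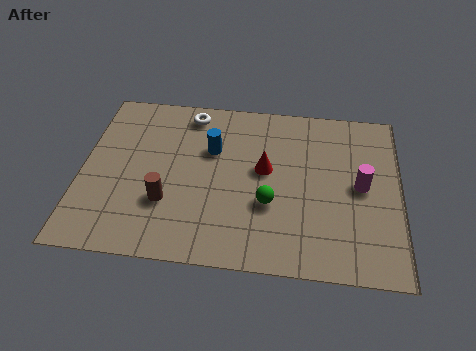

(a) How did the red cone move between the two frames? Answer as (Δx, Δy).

(-1.7, 1.8)

The red cone started near (7.8, 2.4) and ended near (6.1, 4.2).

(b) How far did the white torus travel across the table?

3.3

The white torus moved from about (1.0, 4.4) to (3.5, 6.5), a distance of √(2.5² + 2.1²) ≈ 3.3.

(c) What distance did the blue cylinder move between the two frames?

1.5

From (4.9, 6.3) to (4.3, 4.9), the blue cylinder covered √(0.6² + 1.4²) ≈ 1.5 units.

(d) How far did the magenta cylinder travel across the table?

0.5

The magenta cylinder moved from about (9.1, 4.3) to (9.3, 3.8), a distance of √(0.2² + 0.5²) ≈ 0.5.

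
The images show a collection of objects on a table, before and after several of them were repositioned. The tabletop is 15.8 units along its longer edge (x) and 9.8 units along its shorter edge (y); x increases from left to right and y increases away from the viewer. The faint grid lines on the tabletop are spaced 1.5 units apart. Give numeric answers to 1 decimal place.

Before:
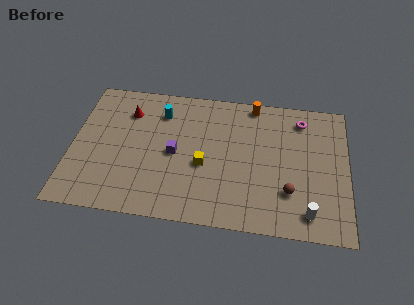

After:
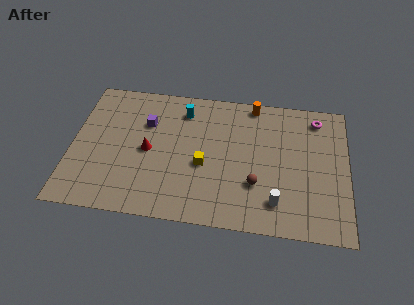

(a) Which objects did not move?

the yellow cube and the orange cylinder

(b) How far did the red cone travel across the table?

3.0

The red cone moved from about (3.1, 7.4) to (4.4, 4.7), a distance of √(1.3² + 2.7²) ≈ 3.0.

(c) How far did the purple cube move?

2.6

From (5.9, 4.7) to (4.2, 6.7), the purple cube covered √(1.7² + 2.0²) ≈ 2.6 units.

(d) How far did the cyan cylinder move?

1.3

The cyan cylinder moved from about (5.0, 7.6) to (6.3, 7.9), a distance of √(1.3² + 0.3²) ≈ 1.3.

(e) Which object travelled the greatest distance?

the red cone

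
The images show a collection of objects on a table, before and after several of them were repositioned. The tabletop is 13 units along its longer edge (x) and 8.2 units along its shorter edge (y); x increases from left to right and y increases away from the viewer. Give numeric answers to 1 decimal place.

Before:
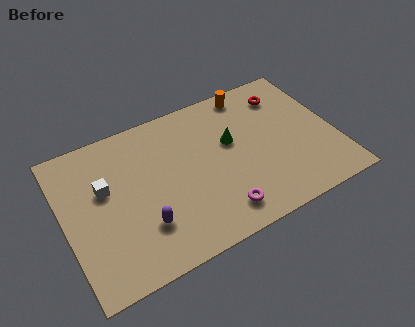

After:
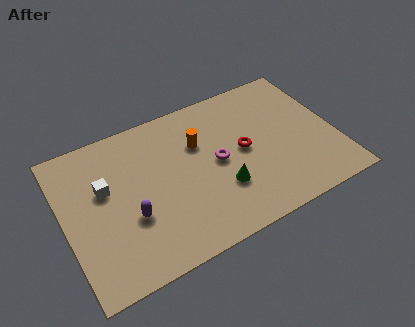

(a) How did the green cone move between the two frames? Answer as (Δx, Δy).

(-0.8, -2.3)

From the two frames, the green cone sits at roughly (8.1, 4.9) before and (7.3, 2.6) after.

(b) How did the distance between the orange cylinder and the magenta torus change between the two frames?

-4.8

The distance was about 6.4 in the first image and 1.6 in the second, so they moved 4.8 units closer together.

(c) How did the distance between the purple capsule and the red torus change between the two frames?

-2.9

The distance was about 8.6 in the first image and 5.7 in the second, so they moved 2.9 units closer together.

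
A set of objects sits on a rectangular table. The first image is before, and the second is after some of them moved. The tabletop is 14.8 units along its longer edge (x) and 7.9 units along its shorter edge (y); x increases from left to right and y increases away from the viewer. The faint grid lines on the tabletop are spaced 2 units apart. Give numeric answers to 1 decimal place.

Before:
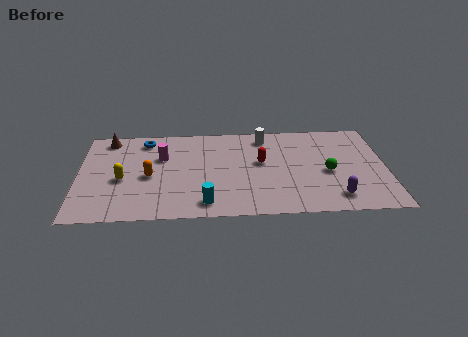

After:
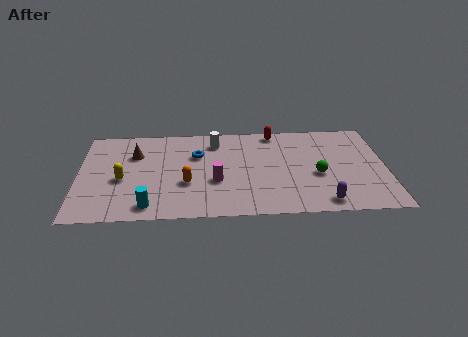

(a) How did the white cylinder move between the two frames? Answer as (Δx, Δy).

(-2.4, -0.3)

The white cylinder was at about (9.0, 6.7) and moved to about (6.6, 6.4).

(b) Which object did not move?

the yellow capsule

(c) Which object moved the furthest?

the magenta cylinder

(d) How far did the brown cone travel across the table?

1.9

From (1.4, 6.9) to (2.7, 5.5), the brown cone covered √(1.3² + 1.4²) ≈ 1.9 units.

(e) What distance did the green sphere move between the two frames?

0.5

The green sphere moved from about (12.0, 3.5) to (11.5, 3.3), a distance of √(0.5² + 0.2²) ≈ 0.5.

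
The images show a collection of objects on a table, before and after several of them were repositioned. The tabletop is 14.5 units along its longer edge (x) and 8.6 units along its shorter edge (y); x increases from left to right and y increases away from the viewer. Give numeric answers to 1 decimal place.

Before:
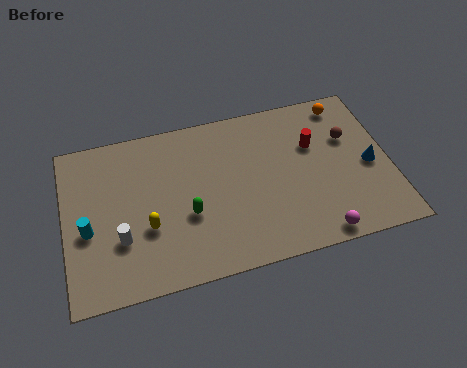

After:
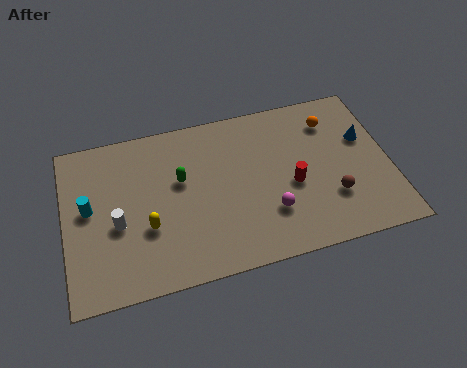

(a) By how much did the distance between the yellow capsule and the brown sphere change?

-1.3

Before: roughly 9.5 units apart; after: 8.2. That's 1.3 units closer together.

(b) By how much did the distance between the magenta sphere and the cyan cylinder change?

-2.2

Before: roughly 10.4 units apart; after: 8.2. That's 2.2 units closer together.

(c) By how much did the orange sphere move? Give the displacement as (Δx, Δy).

(-0.7, -0.8)

From the two frames, the orange sphere sits at roughly (12.8, 7.5) before and (12.1, 6.7) after.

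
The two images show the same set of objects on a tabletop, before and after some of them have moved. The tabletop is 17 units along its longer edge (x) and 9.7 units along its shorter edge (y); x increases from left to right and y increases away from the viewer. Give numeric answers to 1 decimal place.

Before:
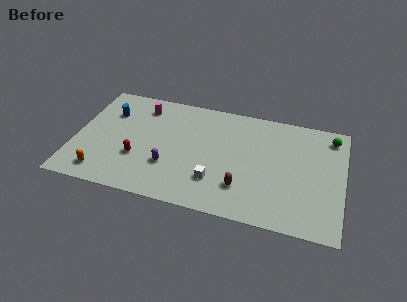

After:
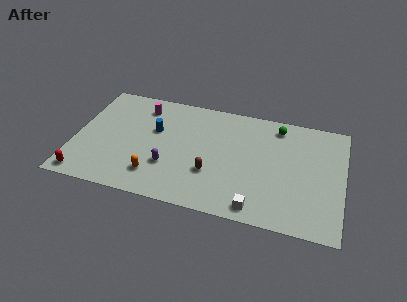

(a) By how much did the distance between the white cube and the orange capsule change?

-0.6

The distance was about 7.2 in the first image and 6.6 in the second, so they moved 0.6 units closer together.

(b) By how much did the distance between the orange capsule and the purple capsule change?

-3.1

They were about 4.4 units apart before and 1.3 after — 3.1 units closer together.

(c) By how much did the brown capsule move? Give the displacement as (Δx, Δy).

(-2.0, 0.7)

The brown capsule was at about (10.8, 2.5) and moved to about (8.8, 3.2).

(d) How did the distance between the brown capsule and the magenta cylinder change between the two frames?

-2.0

Before: roughly 8.7 units apart; after: 6.7. That's 2.0 units closer together.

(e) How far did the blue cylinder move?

3.1

The blue cylinder was near (2.0, 6.9) before and (5.0, 6.0) after, so it travelled √(3.0² + 0.9²) ≈ 3.1 units.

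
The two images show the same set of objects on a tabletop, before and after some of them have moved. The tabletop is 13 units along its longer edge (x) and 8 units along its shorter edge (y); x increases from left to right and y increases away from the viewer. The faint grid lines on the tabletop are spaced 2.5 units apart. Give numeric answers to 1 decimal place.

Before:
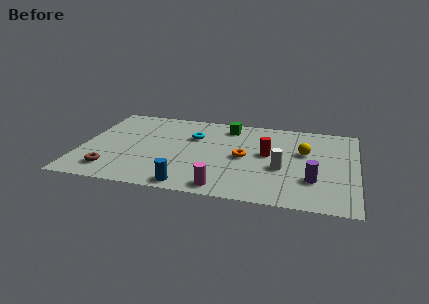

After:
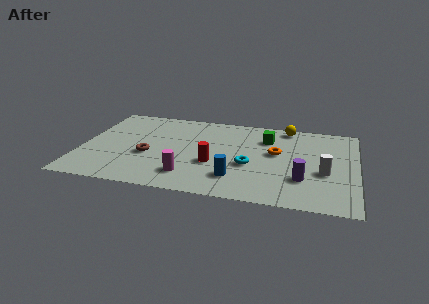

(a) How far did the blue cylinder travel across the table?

2.4

The blue cylinder moved from about (5.3, 0.8) to (7.4, 1.9), a distance of √(2.1² + 1.1²) ≈ 2.4.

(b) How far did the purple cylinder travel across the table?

0.5

The purple cylinder was near (11.0, 2.4) before and (10.5, 2.4) after, so it travelled √(0.5² + 0.0²) ≈ 0.5 units.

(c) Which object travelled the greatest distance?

the cyan torus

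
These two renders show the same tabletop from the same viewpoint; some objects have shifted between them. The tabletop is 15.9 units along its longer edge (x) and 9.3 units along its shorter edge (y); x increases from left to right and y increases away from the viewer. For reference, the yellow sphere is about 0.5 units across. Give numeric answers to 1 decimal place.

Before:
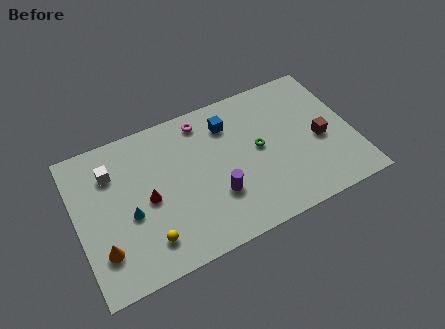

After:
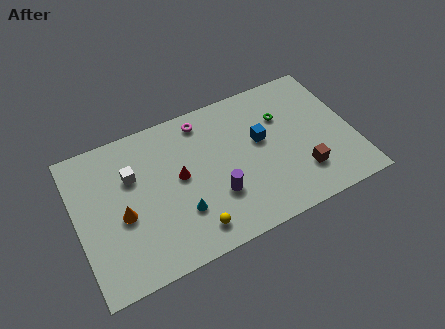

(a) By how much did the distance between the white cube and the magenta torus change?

-0.8

Before: roughly 5.5 units apart; after: 4.7. That's 0.8 units closer together.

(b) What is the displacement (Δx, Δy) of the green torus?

(1.6, 1.5)

The green torus started near (10.5, 4.9) and ended near (12.1, 6.4).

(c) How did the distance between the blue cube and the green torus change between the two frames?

-1.0

They were about 2.7 units apart before and 1.7 after — 1.0 units closer together.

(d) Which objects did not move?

the purple cylinder and the magenta torus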